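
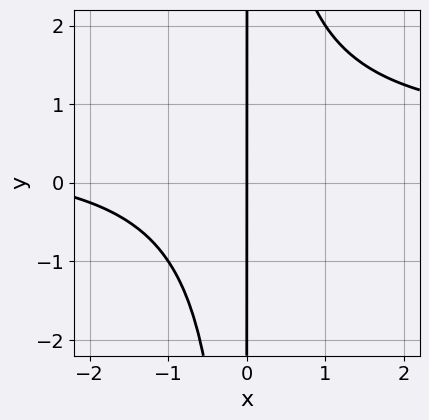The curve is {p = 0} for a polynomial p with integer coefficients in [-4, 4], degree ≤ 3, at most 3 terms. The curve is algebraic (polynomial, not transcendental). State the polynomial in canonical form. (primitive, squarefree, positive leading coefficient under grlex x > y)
1. deg p = 3. No degree-2 curve has this shape.
2. Reading off the gridlines: the visible y-axis segment lies entirely on the curve; it crosses the x-axis at the gridline x = 0.
3. Matching integer coefficients to the picture gives p.

2*x^2*y - x^2 - 3*x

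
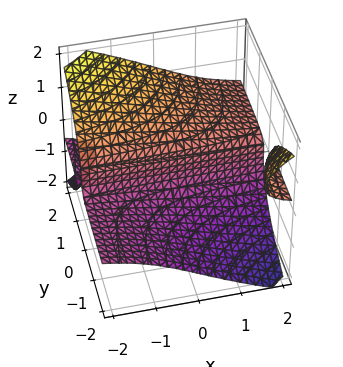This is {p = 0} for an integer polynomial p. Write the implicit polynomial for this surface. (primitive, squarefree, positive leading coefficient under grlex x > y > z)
1. There are 3 components. They look like related sheets of one shape, so recover p as a whole.
2. The degree is 3 — no degree-2 surface has this shape.
3. Observable constraints: it meets the y-axis at y = 0 (among the integer gridlines); it meets the z-axis at z = 0 (among the integer gridlines); every point of the x-axis in the box is on the surface.
4. These observations pin down the coefficients.

x*y*z + z^3 - y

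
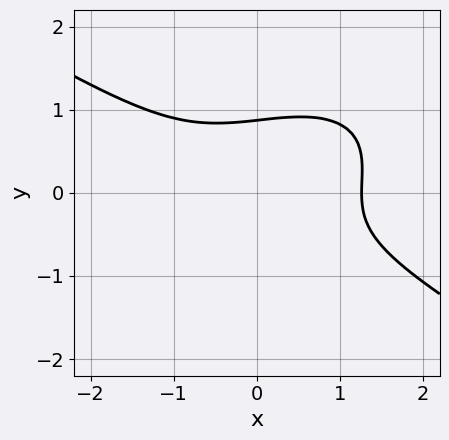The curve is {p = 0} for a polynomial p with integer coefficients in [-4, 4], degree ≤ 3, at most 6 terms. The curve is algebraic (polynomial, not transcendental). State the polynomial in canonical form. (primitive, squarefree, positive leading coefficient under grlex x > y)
x^3 - x*y^2 + 3*y^3 - 2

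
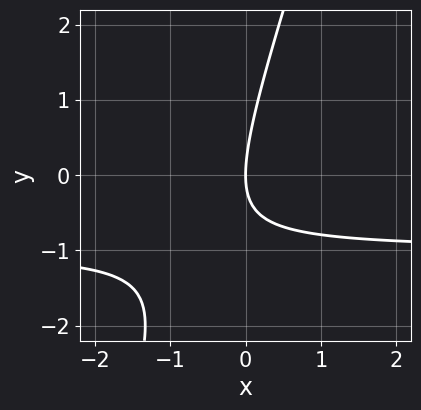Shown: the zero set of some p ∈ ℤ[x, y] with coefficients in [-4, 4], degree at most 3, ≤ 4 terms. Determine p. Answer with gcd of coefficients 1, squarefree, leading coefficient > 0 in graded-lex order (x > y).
3*x*y - y^2 + 3*x

Degree: the shape is more complex than any degree-1 curve, so deg p = 2.
Observable constraints: one y-axis crossing is at y = 0; one x-axis crossing is at x = 0.
Putting this together gives p.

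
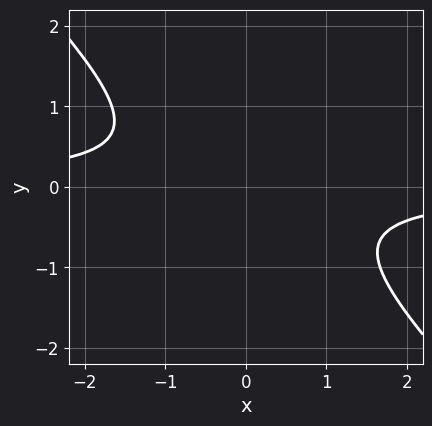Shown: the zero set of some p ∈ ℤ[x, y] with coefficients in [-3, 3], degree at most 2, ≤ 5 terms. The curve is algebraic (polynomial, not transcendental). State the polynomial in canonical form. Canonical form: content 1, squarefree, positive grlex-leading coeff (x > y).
3*x*y + 3*y^2 + 2

1. The degree is 2 — the shape is more complex than any degree-1 curve.
2. Against the integer gridlines: it misses every integer gridline on the x-axis; it misses every integer gridline on the y-axis.
3. Putting this together gives p.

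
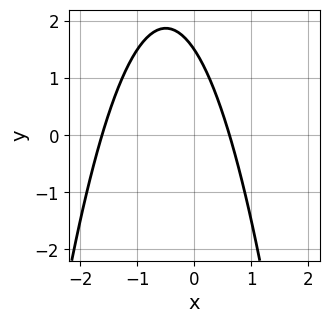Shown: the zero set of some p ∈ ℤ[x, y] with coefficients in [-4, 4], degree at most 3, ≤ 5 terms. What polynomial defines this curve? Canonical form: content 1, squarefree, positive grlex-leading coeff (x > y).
3*x^2 + 3*x + 2*y - 3

1. The degree is 2 — no degree-1 curve has this shape.
2. Matching integer coefficients to the picture gives p.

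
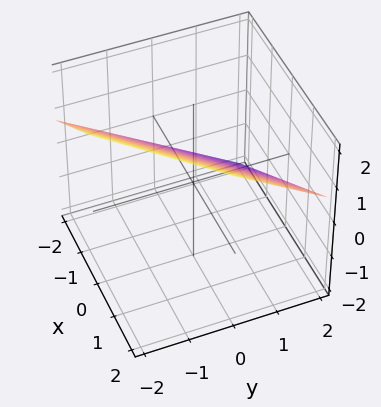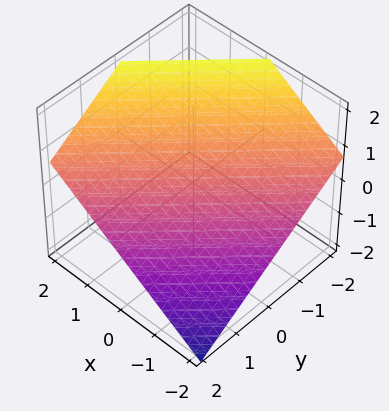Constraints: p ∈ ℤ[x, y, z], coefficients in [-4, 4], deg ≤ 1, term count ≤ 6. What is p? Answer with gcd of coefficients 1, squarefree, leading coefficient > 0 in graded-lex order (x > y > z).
2*x - 2*y - 3*z + 2

Degree: every cross-section is a straight line — this is a plane, so deg p = 1.
From the visible intercepts: it crosses the x-axis at the gridline x = -1; one y-axis crossing is at y = 1.
Assembling these constraints gives the stated polynomial.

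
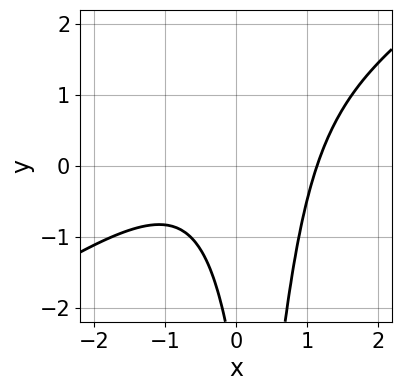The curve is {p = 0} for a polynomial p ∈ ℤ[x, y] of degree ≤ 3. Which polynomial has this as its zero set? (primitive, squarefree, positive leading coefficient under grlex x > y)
2*x^3 - 3*x^2*y + 2*x*y - y - 3

1. deg p = 3.
2. Checking where it meets the axes: it misses every integer gridline on the y-axis.
3. These observations pin down the coefficients.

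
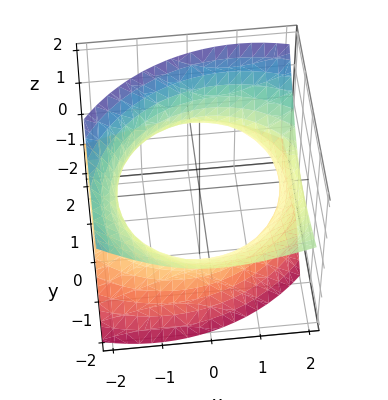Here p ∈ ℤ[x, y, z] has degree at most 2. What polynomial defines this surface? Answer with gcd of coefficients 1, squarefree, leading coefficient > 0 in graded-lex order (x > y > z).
(a) Degree: the shape is more complex than any degree-1 surface, so deg p = 2.
(b) From the visible intercepts: the surface avoids every integer z-axis point in the box.
(c) Putting this together gives p.

x^2 - x*z + y^2 + 2*y*z - 2*z^2 - 3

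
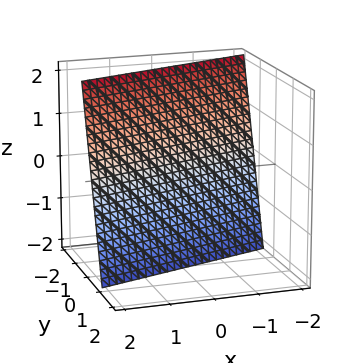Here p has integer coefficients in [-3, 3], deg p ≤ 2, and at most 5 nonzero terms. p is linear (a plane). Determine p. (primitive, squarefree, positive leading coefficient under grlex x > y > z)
x - 3*y - z - 2

1. Degree: the surface is flat (a plane), so deg p = 1.
2. Checking where it meets the axes: it crosses the z-axis at the gridline z = -2; one x-axis crossing is at x = 2.
3. Putting this together gives p.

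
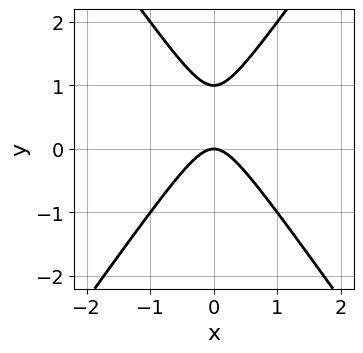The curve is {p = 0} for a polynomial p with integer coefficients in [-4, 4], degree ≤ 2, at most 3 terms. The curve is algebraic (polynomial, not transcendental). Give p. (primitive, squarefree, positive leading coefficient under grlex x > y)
2*x^2 - y^2 + y

1. Degree: a generic line meets the curve in up to 2 points, so deg p = 2.
2. Symmetries: it's symmetric under x → −x, forcing even powers of x.
3. Reading off the gridlines: the y-axis gridline crossings are at y ∈ {0, 1}; it crosses the x-axis at the gridline x = 0.
4. Assembling these constraints gives the stated polynomial.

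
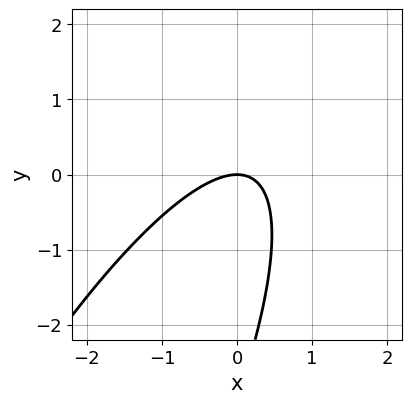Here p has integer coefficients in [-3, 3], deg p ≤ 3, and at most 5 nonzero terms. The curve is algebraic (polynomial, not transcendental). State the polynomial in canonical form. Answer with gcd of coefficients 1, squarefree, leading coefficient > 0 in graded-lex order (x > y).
3*x^2 - 3*x*y + y^2 + 3*y

First, degree: the shape is more complex than any degree-1 curve, so deg p = 2.
Then, from the axis intercepts and sections: one y-axis crossing is at y = 0; it crosses the x-axis at the gridline x = 0.
Finally, solving for integer coefficients yields p as stated.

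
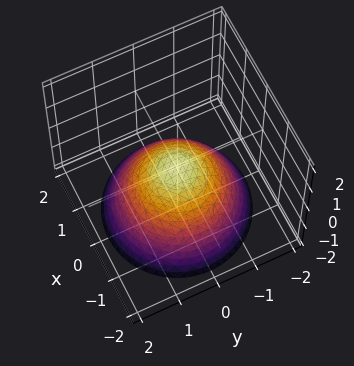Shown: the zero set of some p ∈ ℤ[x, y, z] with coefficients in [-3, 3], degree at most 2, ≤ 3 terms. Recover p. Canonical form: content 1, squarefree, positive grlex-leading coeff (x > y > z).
First, deg p = 2. A paraboloid; a quadric.
Next, by symmetry, every cross-section ⟂ z is a circle, so x, y appear only via x² + y².
Next, observable constraints: a circular section at z = -1 has radius between 1 and 2; one z-axis crossing is at z = 0.
Finally, assembling these constraints gives the stated polynomial.

2*x^2 + 2*y^2 + 3*z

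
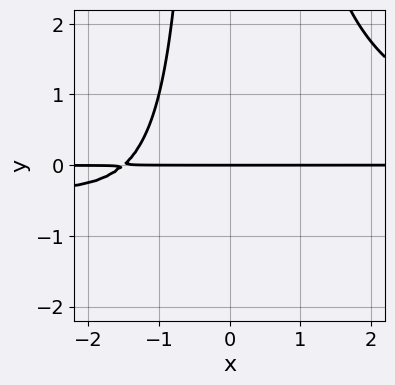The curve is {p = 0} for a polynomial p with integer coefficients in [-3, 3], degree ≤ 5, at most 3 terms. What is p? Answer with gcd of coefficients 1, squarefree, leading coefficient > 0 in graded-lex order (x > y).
x^2*y^2 - 2*x*y - 3*y

First, the degree is 4 — a generic line meets the curve in up to 4 points.
Next, from the axis intercepts and sections: the visible x-axis segment lies entirely on the curve; it meets the y-axis at y = 0 (among the integer gridlines).
Finally, fitting integer coefficients to these (and the overall shape) gives p.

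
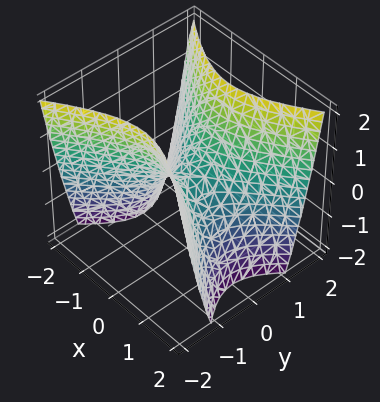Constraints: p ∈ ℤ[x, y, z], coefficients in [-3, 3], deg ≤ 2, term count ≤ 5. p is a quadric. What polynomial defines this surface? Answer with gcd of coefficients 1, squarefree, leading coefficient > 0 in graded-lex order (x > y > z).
1. The degree is 2 — a hyperbolic paraboloid; a quadric.
2. Symmetries: mirror symmetry y ↦ −y ⇒ only even powers of y; the x ↦ −x reflection is a symmetry, so x appears only in even powers.
3. Against the integer gridlines: one x-axis crossing is at x = 0; it meets the y-axis at y = 0 (among the integer gridlines); it meets the z-axis at z = 0 (among the integer gridlines).
4. The integer polynomial consistent with all of this is the stated p.

2*x^2 - 3*y^2 + 2*z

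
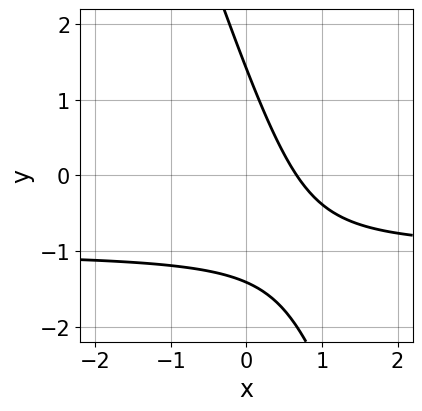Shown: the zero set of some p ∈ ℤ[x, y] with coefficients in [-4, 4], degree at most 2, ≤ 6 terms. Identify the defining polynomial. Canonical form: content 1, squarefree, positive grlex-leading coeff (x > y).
1. The degree is 2 — no degree-1 curve has this shape.
2. Matching integer coefficients to the picture gives p.

3*x*y + y^2 + 3*x - 2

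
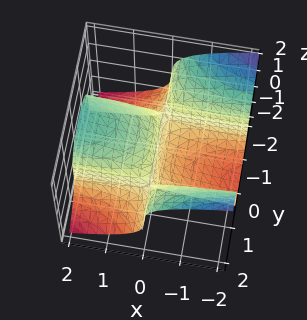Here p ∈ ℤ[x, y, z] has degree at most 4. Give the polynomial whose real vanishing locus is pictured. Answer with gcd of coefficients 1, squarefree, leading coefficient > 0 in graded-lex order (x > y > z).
x*y^2 + z^3 - x

First, the degree is 3 — no degree-2 surface has this shape.
Next, observable constraints: one z-axis crossing is at z = 0; it crosses the x-axis at the gridline x = 0; every point of the y-axis in the box is on the surface.
Finally, solving for integer coefficients yields p as stated.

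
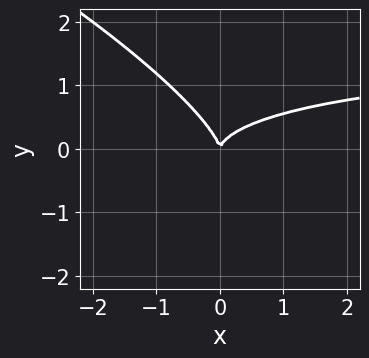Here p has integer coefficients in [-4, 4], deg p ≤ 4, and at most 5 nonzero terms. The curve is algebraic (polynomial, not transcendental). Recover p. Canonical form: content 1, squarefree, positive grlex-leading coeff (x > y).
x^2*y + 3*x*y^2 + 3*y^3 - 2*x^2

First, deg p = 3. No degree-2 curve has this shape.
Next, from the axis intercepts and sections: it crosses the y-axis at the gridline y = 0; one x-axis crossing is at x = 0.
Finally, putting this together gives p.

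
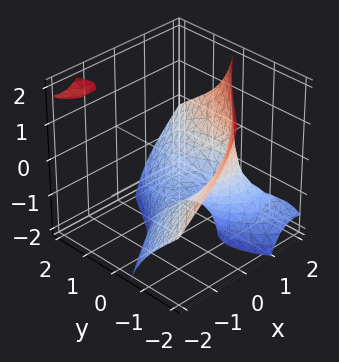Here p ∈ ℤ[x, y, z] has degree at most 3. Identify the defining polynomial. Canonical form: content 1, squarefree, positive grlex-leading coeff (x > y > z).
x^3 - 3*x*y*z - y^3 - 2*z - 2

I count 2 distinct pieces. They look like related sheets of one shape, so recover p as a whole.
The degree is 3 — the shape is more complex than any degree-2 surface.
Reading off the gridlines: it crosses the z-axis at the gridline z = -1.
Matching integer coefficients to the picture gives p.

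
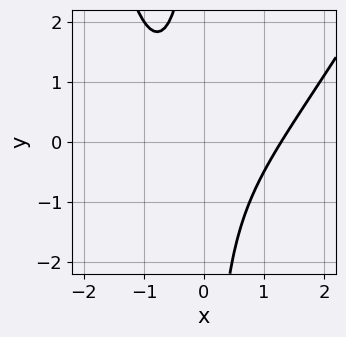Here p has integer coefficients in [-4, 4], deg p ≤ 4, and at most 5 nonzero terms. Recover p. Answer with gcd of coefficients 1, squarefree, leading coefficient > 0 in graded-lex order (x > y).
(a) The degree is 3 — a generic line meets the curve in up to 3 points.
(b) From the visible intercepts: the curve avoids every integer y-axis point in the box.
(c) Putting this together gives p.

2*x^3 - x^2*y - 3*x*y - x - 3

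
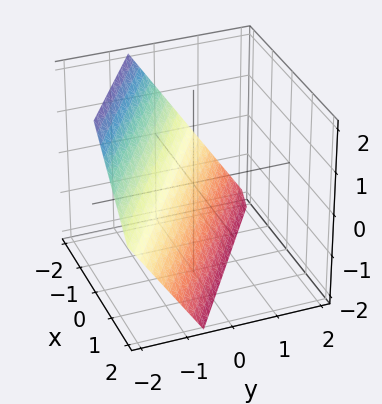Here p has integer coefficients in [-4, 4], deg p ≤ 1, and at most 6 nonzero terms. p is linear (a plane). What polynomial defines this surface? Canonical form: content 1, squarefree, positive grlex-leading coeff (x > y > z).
1. deg p = 1.
2. Observable constraints: it crosses the z-axis at the gridline z = -1; it meets the x-axis at x = -1 (among the integer gridlines).
3. Solving for integer coefficients yields p as stated.

2*x + 3*y + 2*z + 2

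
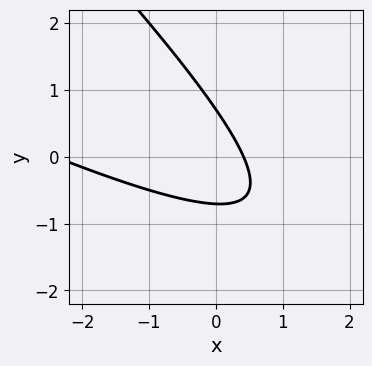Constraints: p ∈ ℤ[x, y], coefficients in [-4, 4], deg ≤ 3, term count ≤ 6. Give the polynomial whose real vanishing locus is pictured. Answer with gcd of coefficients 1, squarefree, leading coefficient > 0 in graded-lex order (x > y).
(a) deg p = 2. The shape is more complex than any degree-1 curve.
(b) Solving for integer coefficients yields p as stated.

x^2 + 3*x*y + 2*y^2 + 2*x - 1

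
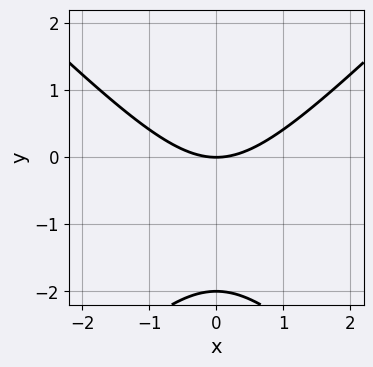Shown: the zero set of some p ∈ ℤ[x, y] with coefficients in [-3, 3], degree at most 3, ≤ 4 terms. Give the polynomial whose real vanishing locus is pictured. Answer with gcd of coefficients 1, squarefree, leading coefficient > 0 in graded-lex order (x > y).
First, the degree is 2 — no degree-1 curve has this shape.
Next, symmetries: it's symmetric under x → −x, forcing even powers of x.
Next, from the visible intercepts: it crosses the x-axis at the gridline x = 0; the y-axis gridline crossings are at y ∈ {-2, 0}.
Finally, matching integer coefficients to the picture gives p.

x^2 - y^2 - 2*y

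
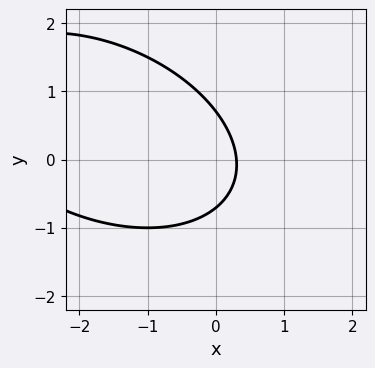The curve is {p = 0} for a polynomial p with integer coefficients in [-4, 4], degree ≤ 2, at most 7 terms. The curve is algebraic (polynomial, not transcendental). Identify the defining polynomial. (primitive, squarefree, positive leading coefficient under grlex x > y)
x^2 + x*y + 2*y^2 + 3*x - 1

1. deg p = 2.
2. The integer polynomial consistent with all of this is the stated p.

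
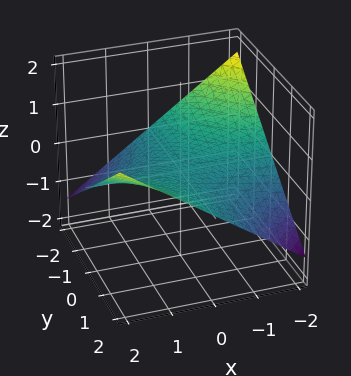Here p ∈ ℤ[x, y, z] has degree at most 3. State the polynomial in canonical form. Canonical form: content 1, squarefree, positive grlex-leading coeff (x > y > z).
The degree is 2 — a saddle surface; a quadric.
Reading off the gridlines: the visible y-axis segment lies entirely on the surface; it meets the z-axis at z = 0 (among the integer gridlines).
These observations pin down the coefficients.

x*y - 3*z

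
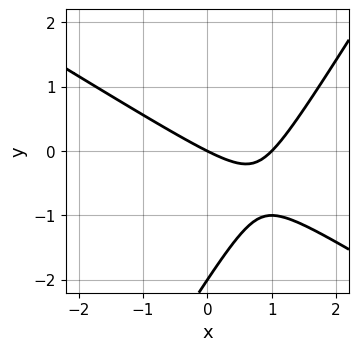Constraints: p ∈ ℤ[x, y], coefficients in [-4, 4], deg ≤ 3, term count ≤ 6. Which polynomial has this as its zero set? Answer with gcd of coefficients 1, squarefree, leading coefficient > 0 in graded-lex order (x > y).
x^2 + x*y - y^2 - x - 2*y

First, deg p = 2. No degree-1 curve has this shape.
Then, against the integer gridlines: the x-axis gridline crossings are at x ∈ {0, 1}; among the integer gridlines, it crosses the y-axis at y ∈ {-2, 0}.
Finally, assembling these constraints gives the stated polynomial.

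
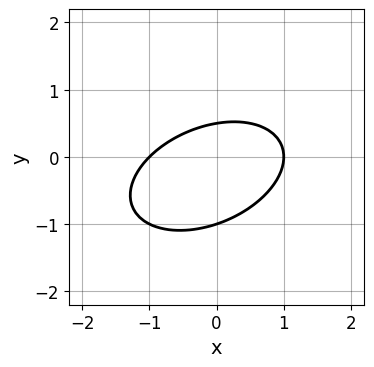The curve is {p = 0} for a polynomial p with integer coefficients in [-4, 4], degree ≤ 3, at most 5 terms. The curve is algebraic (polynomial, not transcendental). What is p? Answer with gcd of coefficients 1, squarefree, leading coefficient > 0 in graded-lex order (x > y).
x^2 - x*y + 2*y^2 + y - 1

First, degree: no degree-1 curve has this shape, so deg p = 2.
Then, from the visible intercepts: the x-axis gridline crossings are at x ∈ {-1, 1}; one y-axis crossing is at y = -1.
Finally, fitting integer coefficients to these (and the overall shape) gives p.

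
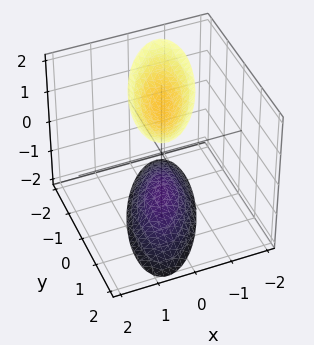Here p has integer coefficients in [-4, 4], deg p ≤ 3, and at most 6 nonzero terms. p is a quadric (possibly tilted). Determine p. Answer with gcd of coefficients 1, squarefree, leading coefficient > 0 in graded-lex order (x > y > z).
3*x^2 - 2*x*y + y^2 - z^2 + 2

The picture has 2 separate pieces. They look like related sheets of one shape, so recover p as a whole.
deg p = 2. A generic line meets the surface in up to 2 points.
From the visible intercepts: no x-intercept at any integer in the box; the surface avoids every integer y-axis point in the box.
Together with the visible shape, these determine p as stated.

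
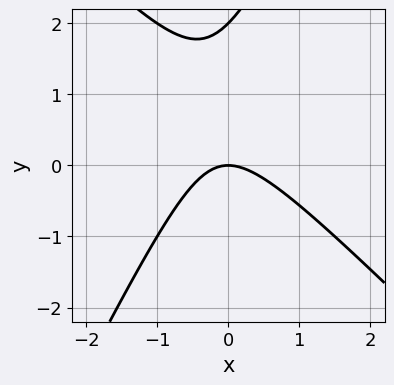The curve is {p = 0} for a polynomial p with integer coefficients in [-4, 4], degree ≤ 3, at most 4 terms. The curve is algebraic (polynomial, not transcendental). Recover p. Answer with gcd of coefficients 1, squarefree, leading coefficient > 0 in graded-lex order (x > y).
2*x^2 + x*y - y^2 + 2*y

1. Degree: the shape is more complex than any degree-1 curve, so deg p = 2.
2. From the axis intercepts and sections: it meets the x-axis at x = 0 (among the integer gridlines); the y-axis gridline crossings are at y ∈ {0, 2}.
3. These observations pin down the coefficients.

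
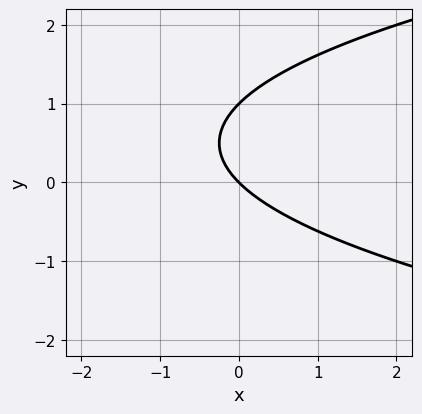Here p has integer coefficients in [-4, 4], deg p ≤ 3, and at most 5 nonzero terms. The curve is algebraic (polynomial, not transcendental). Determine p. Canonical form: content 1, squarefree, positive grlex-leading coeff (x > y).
First, degree: a generic line meets the curve in up to 2 points, so deg p = 2.
Then, observable constraints: it meets the x-axis at x = 0 (among the integer gridlines); among the integer gridlines, it crosses the y-axis at y ∈ {0, 1}.
Finally, these observations pin down the coefficients.

y^2 - x - y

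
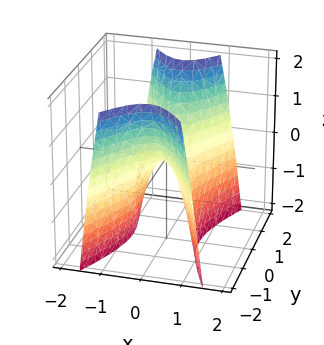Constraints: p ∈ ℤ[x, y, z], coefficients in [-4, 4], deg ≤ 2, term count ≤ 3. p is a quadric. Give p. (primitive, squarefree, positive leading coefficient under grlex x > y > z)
Degree: a saddle surface; a quadric, so deg p = 2.
Symmetries: mirror symmetry y ↦ −y ⇒ only even powers of y; mirror symmetry x ↦ −x ⇒ only even powers of x.
Checking where it meets the axes: one x-axis crossing is at x = 0; it crosses the z-axis at the gridline z = 0; one y-axis crossing is at y = 0.
Matching integer coefficients to the picture gives p.

3*x^2 - y^2 + z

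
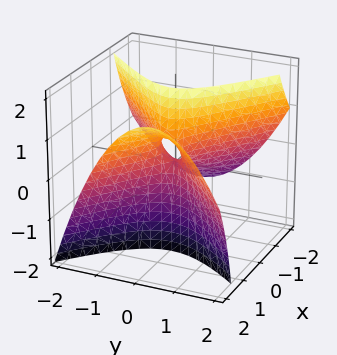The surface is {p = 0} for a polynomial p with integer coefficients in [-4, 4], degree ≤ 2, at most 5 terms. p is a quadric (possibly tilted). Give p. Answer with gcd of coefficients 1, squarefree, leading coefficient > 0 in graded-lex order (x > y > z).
2*x^2 + x*y - 3*x*z - 3*y^2 + z

First, degree: no degree-1 surface has this shape, so deg p = 2.
Next, from the visible intercepts: it meets the x-axis at x = 0 (among the integer gridlines); it meets the z-axis at z = 0 (among the integer gridlines); it crosses the y-axis at the gridline y = 0.
Finally, fitting integer coefficients to these (and the overall shape) gives p.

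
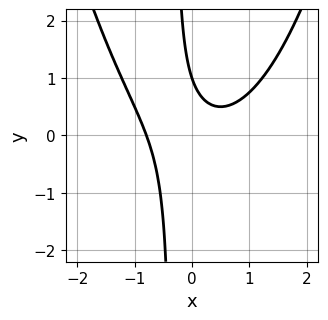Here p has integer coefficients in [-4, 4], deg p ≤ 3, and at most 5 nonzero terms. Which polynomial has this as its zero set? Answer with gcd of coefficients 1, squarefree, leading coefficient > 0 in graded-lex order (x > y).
(a) Degree: no degree-2 curve has this shape, so deg p = 3.
(b) Reading off the gridlines: it meets the y-axis at y = 1 (among the integer gridlines).
(c) Matching integer coefficients to the picture gives p.

2*x^3 - 3*x*y - y + 1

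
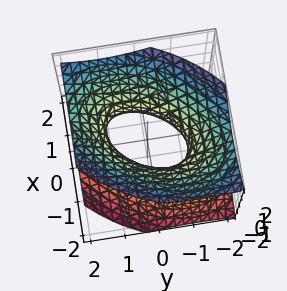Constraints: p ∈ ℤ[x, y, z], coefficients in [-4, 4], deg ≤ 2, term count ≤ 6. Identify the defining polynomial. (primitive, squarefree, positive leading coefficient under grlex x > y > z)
(a) Degree: the shape is more complex than any degree-1 surface, so deg p = 2.
(b) Against the integer gridlines: the surface avoids every integer z-axis point in the box; among the integer gridlines, it crosses the y-axis at y ∈ {-1, 1}.
(c) Putting this together gives p.

3*x^2 - 2*x*y + 2*y^2 - 3*z^2 - 2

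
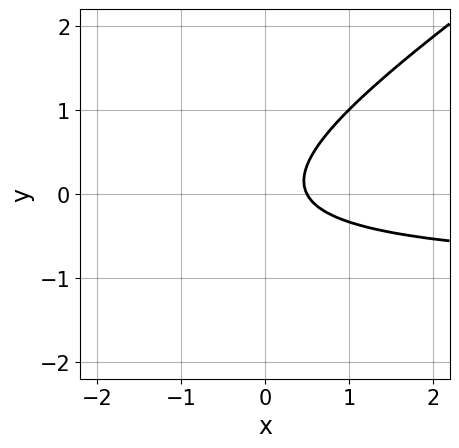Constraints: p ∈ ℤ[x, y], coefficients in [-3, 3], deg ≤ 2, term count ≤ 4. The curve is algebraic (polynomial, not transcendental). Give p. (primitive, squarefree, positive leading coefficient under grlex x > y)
2*x*y - 3*y^2 + 2*x - 1

1. Degree: no degree-1 curve has this shape, so deg p = 2.
2. Against the integer gridlines: the curve avoids every integer y-axis point in the box.
3. Matching integer coefficients to the picture gives p.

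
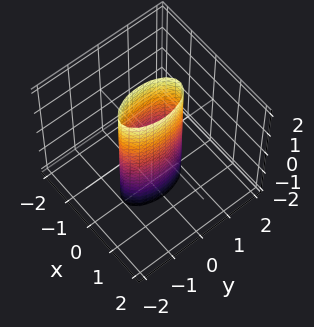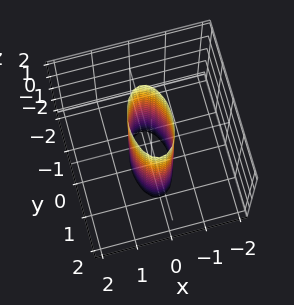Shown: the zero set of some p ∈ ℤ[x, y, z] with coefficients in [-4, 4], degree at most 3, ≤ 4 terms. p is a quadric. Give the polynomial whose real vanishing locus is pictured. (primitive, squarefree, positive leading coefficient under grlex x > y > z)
(a) deg p = 2. Constant cross-section along one axis; a quadric.
(b) Symmetries: it's symmetric under y → −y, forcing even powers of y; it's symmetric under x → −x, forcing even powers of x; the z ↦ −z reflection is a symmetry, so z appears only in even powers.
(c) Reading off the gridlines: among the integer gridlines, it crosses the y-axis at y ∈ {-1, 1}; it misses every integer gridline on the z-axis.
(d) These observations pin down the coefficients.

3*x^2 + y^2 - 1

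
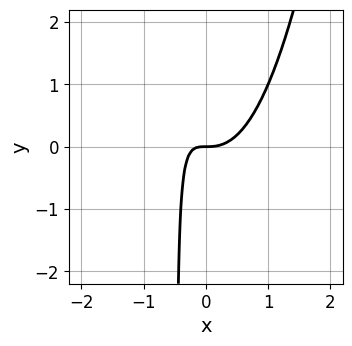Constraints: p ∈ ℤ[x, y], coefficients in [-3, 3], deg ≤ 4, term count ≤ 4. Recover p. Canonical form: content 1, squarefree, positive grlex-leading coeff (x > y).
3*x^3 - 2*x*y - y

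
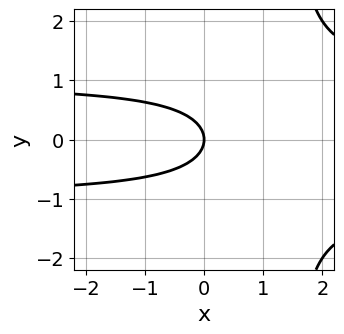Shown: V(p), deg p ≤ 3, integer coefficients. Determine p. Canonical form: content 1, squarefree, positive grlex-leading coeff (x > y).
2*x*y^2 - 3*y^2 - 2*x

Degree: no degree-2 curve has this shape, so deg p = 3.
Symmetries: it's symmetric under y → −y, forcing even powers of y.
From the visible intercepts: it meets the y-axis at y = 0 (among the integer gridlines); it meets the x-axis at x = 0 (among the integer gridlines).
Together with the visible shape, these determine p as stated.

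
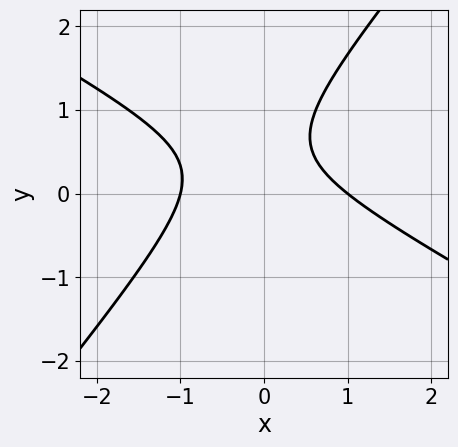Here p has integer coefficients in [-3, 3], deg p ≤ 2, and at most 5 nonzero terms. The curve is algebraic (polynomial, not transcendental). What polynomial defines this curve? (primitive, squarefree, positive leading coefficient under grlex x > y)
2*x^2 + 2*x*y - 3*y^2 + 3*y - 2

(a) Degree: a generic line meets the curve in up to 2 points, so deg p = 2.
(b) Checking where it meets the axes: the curve avoids every integer y-axis point in the box; among the integer gridlines, it crosses the x-axis at x ∈ {-1, 1}.
(c) These observations pin down the coefficients.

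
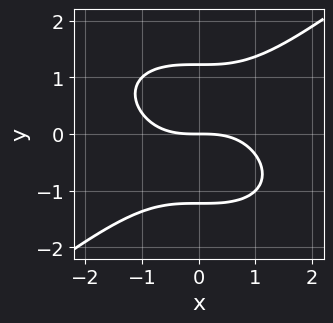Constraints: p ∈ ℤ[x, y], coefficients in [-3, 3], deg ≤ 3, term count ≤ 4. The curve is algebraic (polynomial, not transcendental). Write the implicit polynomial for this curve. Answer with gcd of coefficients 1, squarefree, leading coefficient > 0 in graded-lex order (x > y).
First, deg p = 3. A generic line meets the curve in up to 3 points.
Next, reading off the gridlines: it crosses the x-axis at the gridline x = 0; it crosses the y-axis at the gridline y = 0.
Finally, solving for integer coefficients yields p as stated.

x^3 - 2*y^3 + 3*y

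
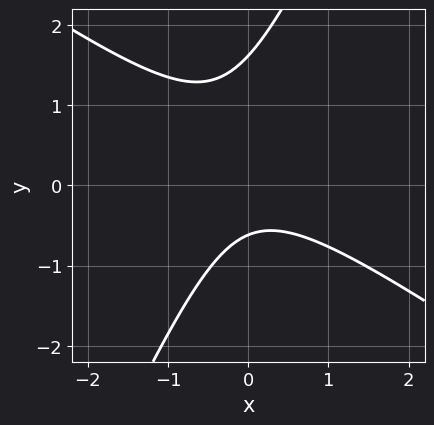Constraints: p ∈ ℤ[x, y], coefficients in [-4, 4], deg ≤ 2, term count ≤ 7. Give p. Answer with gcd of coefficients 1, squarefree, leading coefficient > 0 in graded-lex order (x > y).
3*x^2 + 3*x*y - 2*y^2 + 2*y + 2

1. deg p = 2.
2. Observable constraints: it misses every integer gridline on the x-axis.
3. Together with the visible shape, these determine p as stated.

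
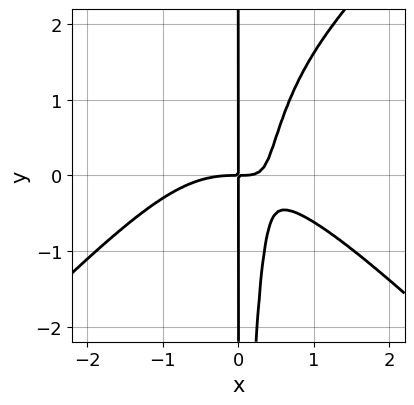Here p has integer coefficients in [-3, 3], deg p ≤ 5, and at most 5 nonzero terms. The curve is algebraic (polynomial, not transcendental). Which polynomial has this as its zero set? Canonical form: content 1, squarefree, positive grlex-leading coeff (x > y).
x^4 - x^2*y^2 + 2*x^2*y - x*y

deg p = 4. No degree-3 curve has this shape.
Against the integer gridlines: every point of the y-axis in the box is on the curve.
The integer polynomial consistent with all of this is the stated p.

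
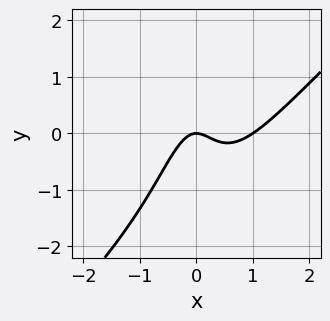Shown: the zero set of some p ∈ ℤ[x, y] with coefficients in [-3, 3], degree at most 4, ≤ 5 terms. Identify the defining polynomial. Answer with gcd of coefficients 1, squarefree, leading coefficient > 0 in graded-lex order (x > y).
The degree is 3 — the shape is more complex than any degree-2 curve.
From the axis intercepts and sections: it crosses the y-axis at the gridline y = 0; the x-axis gridline crossings are at x ∈ {0, 1}.
Matching integer coefficients to the picture gives p.

2*x^3 - 2*x^2*y - 2*x^2 - y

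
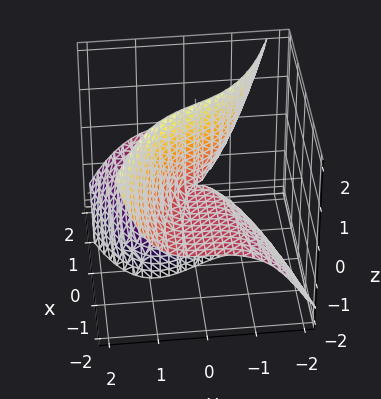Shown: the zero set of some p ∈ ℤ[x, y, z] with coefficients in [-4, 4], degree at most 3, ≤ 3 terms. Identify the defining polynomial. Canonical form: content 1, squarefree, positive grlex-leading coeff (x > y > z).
1. Degree: a generic line meets the surface in up to 3 points, so deg p = 3.
2. Reading off the gridlines: one y-axis crossing is at y = 0; the visible z-axis segment lies entirely on the surface; every point of the x-axis in the box is on the surface.
3. Matching integer coefficients to the picture gives p.

y^3 + 2*x*z + y*z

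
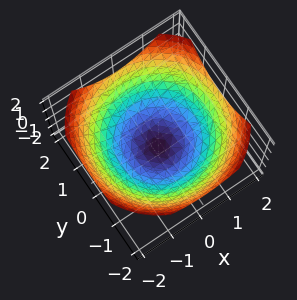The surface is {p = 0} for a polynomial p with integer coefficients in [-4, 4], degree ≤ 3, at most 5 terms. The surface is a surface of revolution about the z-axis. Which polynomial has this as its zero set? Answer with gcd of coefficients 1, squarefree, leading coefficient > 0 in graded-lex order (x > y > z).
1. Degree: no degree-1 surface has this shape, so deg p = 2.
2. Symmetries: rotational symmetry about the z-axis ⇒ p depends on x, y only through x² + y².
3. Checking where it meets the axes: it crosses the z-axis at the gridline z = -1; a circular section at z = 0 has radius between 1 and 2.
4. These observations pin down the coefficients.

x^2 + y^2 - 2*z - 2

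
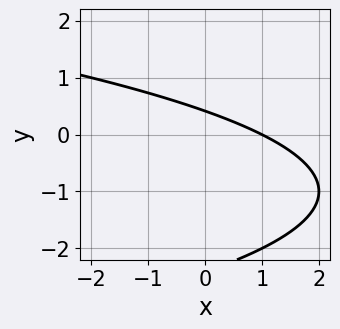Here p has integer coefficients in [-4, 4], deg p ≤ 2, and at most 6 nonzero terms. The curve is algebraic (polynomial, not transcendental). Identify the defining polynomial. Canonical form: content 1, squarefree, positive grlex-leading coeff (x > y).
y^2 + x + 2*y - 1

(a) The degree is 2 — a generic line meets the curve in up to 2 points.
(b) Observable constraints: one x-axis crossing is at x = 1.
(c) The integer polynomial consistent with all of this is the stated p.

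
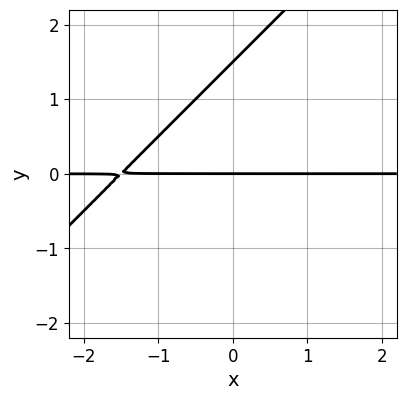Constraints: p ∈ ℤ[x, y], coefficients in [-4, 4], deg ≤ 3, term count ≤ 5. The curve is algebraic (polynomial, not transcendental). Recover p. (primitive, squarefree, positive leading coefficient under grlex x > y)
2*x*y - 2*y^2 + 3*y

1. deg p = 2. A generic line meets the curve in up to 2 points.
2. Observable constraints: one y-axis crossing is at y = 0; every point of the x-axis in the box is on the curve.
3. Together with the visible shape, these determine p as stated.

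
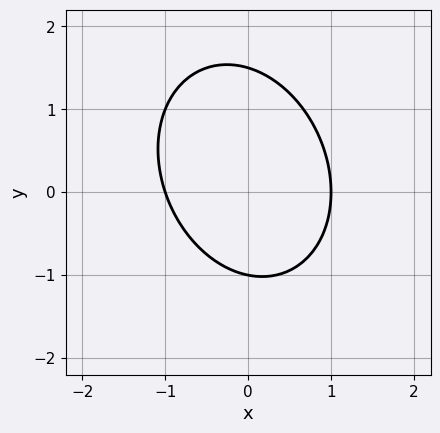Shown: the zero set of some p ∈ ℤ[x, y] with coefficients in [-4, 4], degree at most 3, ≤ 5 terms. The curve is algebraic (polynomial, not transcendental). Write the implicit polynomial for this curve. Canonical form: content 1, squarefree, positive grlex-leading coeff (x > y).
3*x^2 + x*y + 2*y^2 - y - 3

(a) deg p = 2. The shape is more complex than any degree-1 curve.
(b) From the visible intercepts: it meets the y-axis at y = -1 (among the integer gridlines); the x-axis gridline crossings are at x ∈ {-1, 1}.
(c) Assembling these constraints gives the stated polynomial.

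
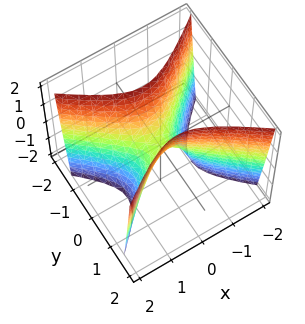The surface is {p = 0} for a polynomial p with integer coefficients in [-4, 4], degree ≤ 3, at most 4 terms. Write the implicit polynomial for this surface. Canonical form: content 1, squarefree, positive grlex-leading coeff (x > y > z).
2*x^2 - 3*y^2 + z

The degree is 2 — a saddle surface; a quadric.
Symmetries: it's symmetric under y → −y, forcing even powers of y; the x ↦ −x reflection is a symmetry, so x appears only in even powers.
Observable constraints: one x-axis crossing is at x = 0; it meets the z-axis at z = 0 (among the integer gridlines); it meets the y-axis at y = 0 (among the integer gridlines).
These observations pin down the coefficients.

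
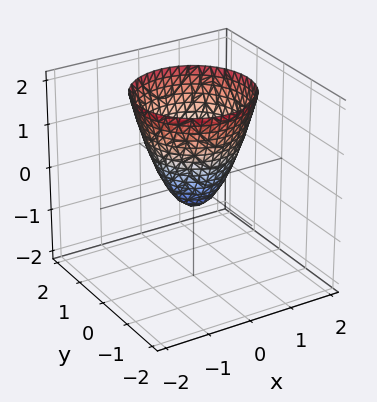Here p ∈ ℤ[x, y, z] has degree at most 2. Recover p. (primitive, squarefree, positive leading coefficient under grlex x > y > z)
Degree: no degree-1 surface has this shape, so deg p = 2.
Symmetries: rotational symmetry about the z-axis ⇒ p depends on x, y only through x² + y².
Reading off the gridlines: a circular section at z = 2 has radius between 1 and 2.
Solving for integer coefficients yields p as stated.

3*x^2 + 3*y^2 - 2*z - 1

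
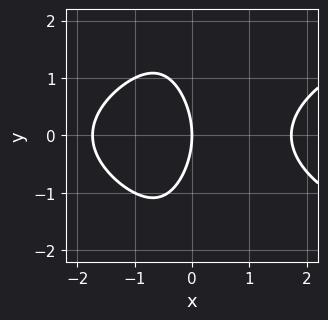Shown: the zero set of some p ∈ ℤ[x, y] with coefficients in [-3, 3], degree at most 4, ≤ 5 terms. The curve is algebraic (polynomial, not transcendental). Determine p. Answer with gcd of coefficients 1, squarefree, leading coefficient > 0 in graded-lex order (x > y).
1. The degree is 4 — a generic line meets the curve in up to 4 points.
2. Symmetries: the y ↦ −y reflection is a symmetry, so y appears only in even powers.
3. Checking where it meets the axes: it crosses the x-axis at the gridline x = 0; one y-axis crossing is at y = 0.
4. Together with the visible shape, these determine p as stated.

x^2*y^2 - x^3 + y^2 + 3*x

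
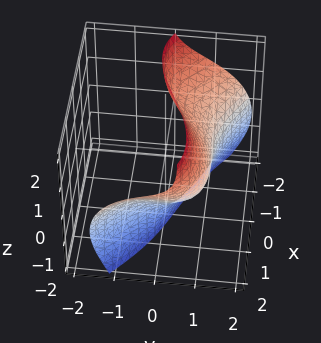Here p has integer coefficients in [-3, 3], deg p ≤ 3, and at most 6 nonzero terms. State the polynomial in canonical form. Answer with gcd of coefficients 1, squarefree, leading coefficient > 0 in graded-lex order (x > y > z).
First, the degree is 3 — no degree-2 surface has this shape.
Then, reading off the gridlines: it misses every integer gridline on the z-axis.
Finally, these observations pin down the coefficients.

x^3 + 2*y^3 + 3*y*z^2 - 3*x*z - 3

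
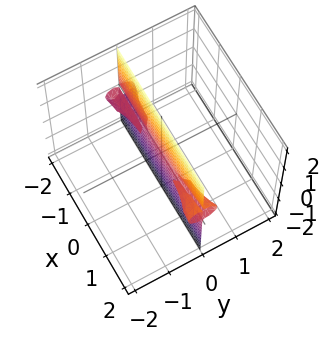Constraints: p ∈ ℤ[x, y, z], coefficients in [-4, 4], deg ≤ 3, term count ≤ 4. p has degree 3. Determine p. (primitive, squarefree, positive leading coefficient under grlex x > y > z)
There are 3 components.
The degree is 3 — no degree-2 surface has this shape.
Against the integer gridlines: the visible x-axis segment lies entirely on the surface; every point of the z-axis in the box is on the surface; one y-axis crossing is at y = 0.
Assembling these constraints gives the stated polynomial.

x*y*z - 2*y^3 - 3*y*z^2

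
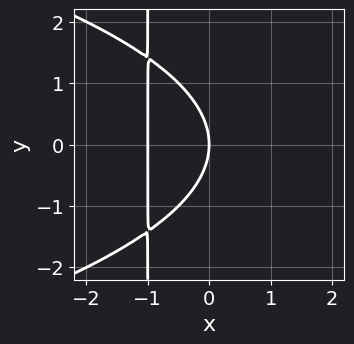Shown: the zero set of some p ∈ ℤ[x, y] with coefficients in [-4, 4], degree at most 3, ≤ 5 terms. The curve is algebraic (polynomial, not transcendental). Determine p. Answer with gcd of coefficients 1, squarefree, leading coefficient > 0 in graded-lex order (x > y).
x*y^2 + 2*x^2 + y^2 + 2*x

First, deg p = 3. No degree-2 curve has this shape.
Then, symmetries: mirror symmetry y ↦ −y ⇒ only even powers of y.
Next, from the visible intercepts: the x-axis gridline crossings are at x ∈ {-1, 0}; it meets the y-axis at y = 0 (among the integer gridlines).
Finally, fitting integer coefficients to these (and the overall shape) gives p.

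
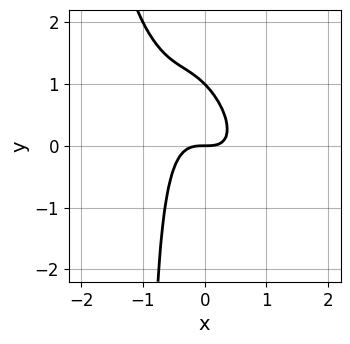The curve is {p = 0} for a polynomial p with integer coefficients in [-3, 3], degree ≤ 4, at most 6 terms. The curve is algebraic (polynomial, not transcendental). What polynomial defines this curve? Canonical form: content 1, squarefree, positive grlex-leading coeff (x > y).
1. Degree: no degree-2 curve has this shape, so deg p = 3.
2. Reading off the gridlines: it meets the x-axis at x = 0 (among the integer gridlines); among the integer gridlines, it crosses the y-axis at y ∈ {0, 1}.
3. These observations pin down the coefficients.

2*x^3 + 2*x^2*y + x*y^2 + y^2 - y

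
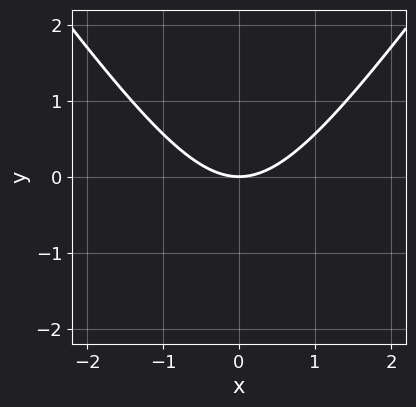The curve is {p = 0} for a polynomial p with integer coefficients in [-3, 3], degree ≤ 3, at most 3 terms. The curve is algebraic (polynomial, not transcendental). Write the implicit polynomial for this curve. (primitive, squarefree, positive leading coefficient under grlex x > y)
1. deg p = 2. A generic line meets the curve in up to 2 points.
2. Symmetries: it's symmetric under x → −x, forcing even powers of x.
3. Observable constraints: one x-axis crossing is at x = 0; it meets the y-axis at y = 0 (among the integer gridlines).
4. Putting this together gives p.

2*x^2 - y^2 - 3*y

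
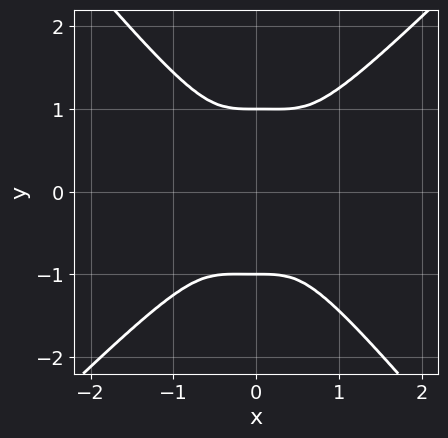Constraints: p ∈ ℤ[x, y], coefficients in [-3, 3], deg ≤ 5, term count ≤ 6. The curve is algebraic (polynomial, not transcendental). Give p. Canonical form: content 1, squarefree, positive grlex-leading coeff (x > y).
deg p = 4.
Against the integer gridlines: among the integer gridlines, it crosses the y-axis at y ∈ {-1, 1}.
These observations pin down the coefficients.

3*x^4 - x^3*y - 2*y^4 + 2*y^2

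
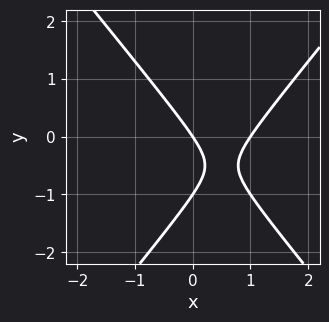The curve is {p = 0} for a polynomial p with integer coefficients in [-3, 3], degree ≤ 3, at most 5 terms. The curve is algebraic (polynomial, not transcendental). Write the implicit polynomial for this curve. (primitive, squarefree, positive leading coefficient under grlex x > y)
3*x^2 - 2*y^2 - 3*x - 2*y

(a) The degree is 2 — the shape is more complex than any degree-1 curve.
(b) Observable constraints: among the integer gridlines, it crosses the y-axis at y ∈ {-1, 0}; the x-axis gridline crossings are at x ∈ {0, 1}.
(c) Putting this together gives p.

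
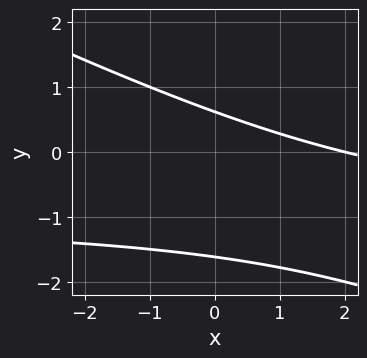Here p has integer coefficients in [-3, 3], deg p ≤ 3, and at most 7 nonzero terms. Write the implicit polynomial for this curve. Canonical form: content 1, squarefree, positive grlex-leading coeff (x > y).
x*y + 2*y^2 + x + 2*y - 2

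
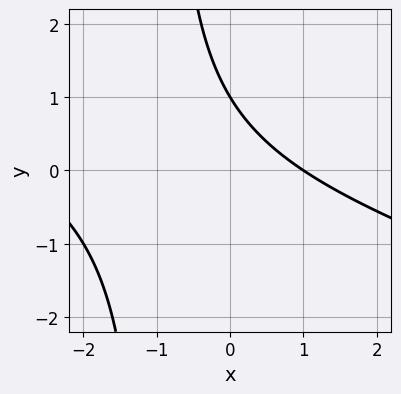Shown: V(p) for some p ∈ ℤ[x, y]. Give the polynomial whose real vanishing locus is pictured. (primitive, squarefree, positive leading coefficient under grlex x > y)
x^2 + 3*x*y + 2*x + 3*y - 3

First, the degree is 2 — a generic line meets the curve in up to 2 points.
Then, from the visible intercepts: it meets the y-axis at y = 1 (among the integer gridlines); it crosses the x-axis at the gridline x = 1.
Finally, fitting integer coefficients to these (and the overall shape) gives p.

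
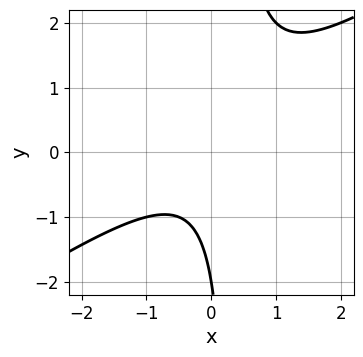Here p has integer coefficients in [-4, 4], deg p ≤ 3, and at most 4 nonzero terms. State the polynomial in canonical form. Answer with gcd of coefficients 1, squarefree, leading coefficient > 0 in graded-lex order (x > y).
1. The degree is 2 — a generic line meets the curve in up to 2 points.
2. From the axis intercepts and sections: the curve avoids every integer x-axis point in the box; it crosses the y-axis at the gridline y = -2.
3. Solving for integer coefficients yields p as stated.

2*x^2 - 3*x*y + y + 2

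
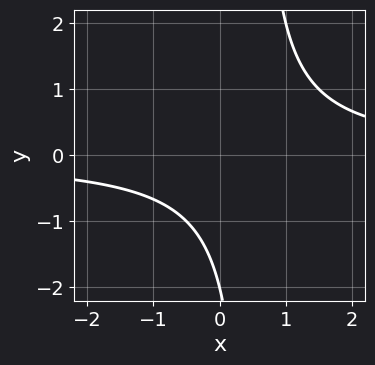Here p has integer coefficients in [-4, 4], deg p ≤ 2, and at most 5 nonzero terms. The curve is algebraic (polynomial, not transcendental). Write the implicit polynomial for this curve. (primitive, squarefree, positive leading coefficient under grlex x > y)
1. deg p = 2. A generic line meets the curve in up to 2 points.
2. Checking where it meets the axes: it misses every integer gridline on the x-axis; it meets the y-axis at y = -2 (among the integer gridlines).
3. Fitting integer coefficients to these (and the overall shape) gives p.

2*x*y - y - 2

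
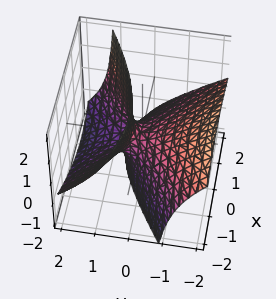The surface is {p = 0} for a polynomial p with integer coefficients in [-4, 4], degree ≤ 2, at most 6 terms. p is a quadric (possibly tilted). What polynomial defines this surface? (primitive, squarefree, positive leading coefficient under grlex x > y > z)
(a) The degree is 2 — a generic line meets the surface in up to 2 points.
(b) Checking where it meets the axes: one z-axis crossing is at z = 0; it crosses the y-axis at the gridline y = 0.
(c) Fitting integer coefficients to these (and the overall shape) gives p.

x^2 + x*z - 2*y^2 - 3*y*z + z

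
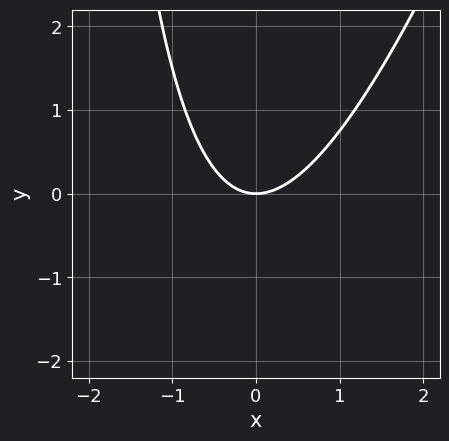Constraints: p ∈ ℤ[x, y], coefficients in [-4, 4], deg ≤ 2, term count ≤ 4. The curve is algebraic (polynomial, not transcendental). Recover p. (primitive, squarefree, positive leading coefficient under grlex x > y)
3*x^2 - x*y - 3*y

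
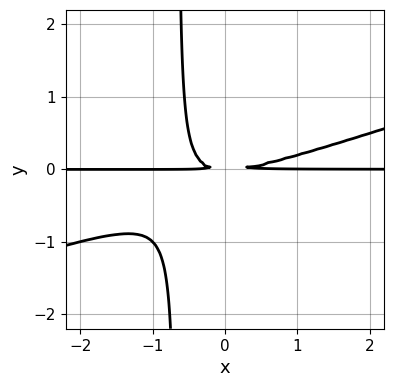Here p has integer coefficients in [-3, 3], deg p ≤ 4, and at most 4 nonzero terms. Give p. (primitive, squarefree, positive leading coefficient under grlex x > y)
(a) The degree is 3 — the shape is more complex than any degree-2 curve.
(b) From the visible intercepts: every point of the x-axis in the box is on the curve.
(c) These observations pin down the coefficients.

x^2*y - 3*x*y^2 - 2*y^2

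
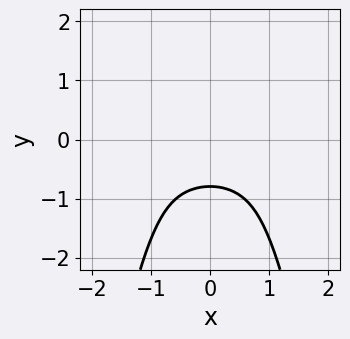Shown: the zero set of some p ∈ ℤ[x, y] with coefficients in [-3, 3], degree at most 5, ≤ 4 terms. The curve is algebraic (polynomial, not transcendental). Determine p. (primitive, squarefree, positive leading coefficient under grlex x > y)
3*x^2*y^2 + 2*y^3 + 1

(a) The degree is 4 — the shape is more complex than any degree-3 curve.
(b) Symmetries: the x ↦ −x reflection is a symmetry, so x appears only in even powers.
(c) Against the integer gridlines: it misses every integer gridline on the x-axis.
(d) Together with the visible shape, these determine p as stated.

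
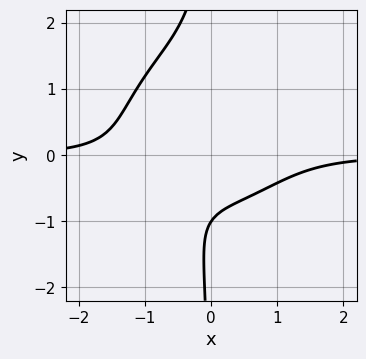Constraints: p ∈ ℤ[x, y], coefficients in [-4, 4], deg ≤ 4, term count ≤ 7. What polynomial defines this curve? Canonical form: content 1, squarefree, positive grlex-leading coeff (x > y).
The degree is 4 — a generic line meets the curve in up to 4 points.
From the axis intercepts and sections: no x-intercept at any integer in the box; it crosses the y-axis at the gridline y = -1.
Assembling these constraints gives the stated polynomial.

2*x^3*y + 2*x*y^3 - x*y^2 + 2*y + 2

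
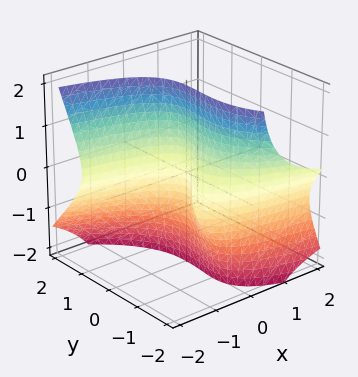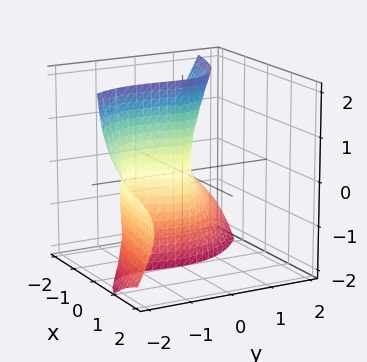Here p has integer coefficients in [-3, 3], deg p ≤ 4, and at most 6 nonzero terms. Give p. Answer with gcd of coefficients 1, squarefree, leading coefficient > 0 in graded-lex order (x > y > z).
2*x*y*z - 3*x*z^2 - 2*y^3 - 3*y^2 - 2*x

1. Degree: the shape is more complex than any degree-2 surface, so deg p = 3.
2. Observable constraints: one y-axis crossing is at y = 0; one x-axis crossing is at x = 0.
3. The integer polynomial consistent with all of this is the stated p. Check: (0, 0, -1) on the z-axis lies on the surface, and p(0, 0, -1) = 0. ✓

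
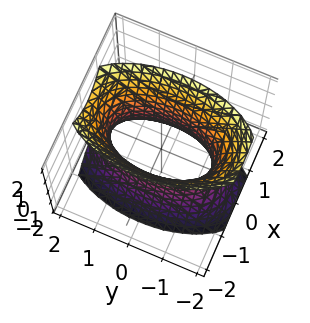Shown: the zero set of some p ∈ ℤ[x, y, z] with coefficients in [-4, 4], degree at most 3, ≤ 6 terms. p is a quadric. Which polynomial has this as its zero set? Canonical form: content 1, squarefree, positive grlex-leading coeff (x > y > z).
3*x^2 + y^2 - z^2 - 2

First, the degree is 2 — an hourglass — one-sheet hyperboloid; a quadric.
Then, symmetries: mirror symmetry y ↦ −y ⇒ only even powers of y; mirror symmetry z ↦ −z ⇒ only even powers of z; it's symmetric under x → −x, forcing even powers of x.
Next, from the axis intercepts and sections: the surface avoids every integer z-axis point in the box.
Finally, fitting integer coefficients to these (and the overall shape) gives p.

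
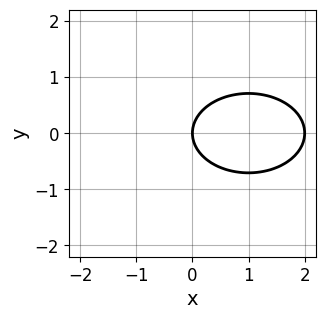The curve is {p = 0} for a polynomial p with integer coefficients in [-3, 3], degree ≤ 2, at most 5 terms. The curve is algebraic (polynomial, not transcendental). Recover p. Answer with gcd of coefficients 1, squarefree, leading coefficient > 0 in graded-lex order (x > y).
deg p = 2. A generic line meets the curve in up to 2 points.
Symmetries: it's symmetric under y → −y, forcing even powers of y.
Against the integer gridlines: it crosses the y-axis at the gridline y = 0; among the integer gridlines, it crosses the x-axis at x ∈ {0, 2}.
These observations pin down the coefficients.

x^2 + 2*y^2 - 2*x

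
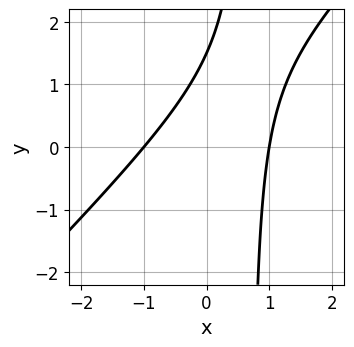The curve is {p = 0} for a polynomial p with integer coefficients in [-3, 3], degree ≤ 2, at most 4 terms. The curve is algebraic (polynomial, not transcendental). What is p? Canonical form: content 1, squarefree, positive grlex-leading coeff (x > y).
3*x^2 - 3*x*y + 2*y - 3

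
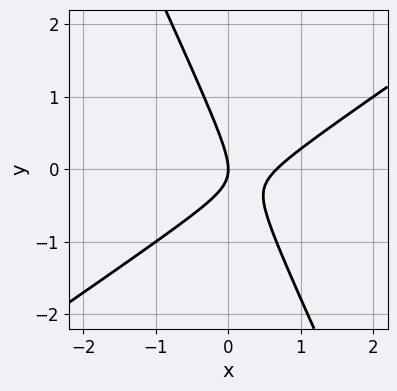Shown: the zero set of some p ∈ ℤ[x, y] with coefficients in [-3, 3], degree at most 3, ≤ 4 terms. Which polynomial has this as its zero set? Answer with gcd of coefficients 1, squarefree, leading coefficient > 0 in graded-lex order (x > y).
3*x^2 - 3*x*y - 2*y^2 - 2*x

deg p = 2.
Observable constraints: it crosses the y-axis at the gridline y = 0; one x-axis crossing is at x = 0.
These observations pin down the coefficients.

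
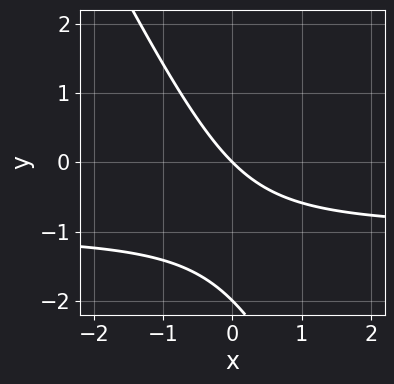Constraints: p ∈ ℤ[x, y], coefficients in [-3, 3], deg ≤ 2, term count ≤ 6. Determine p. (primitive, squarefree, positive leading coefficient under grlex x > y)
2*x*y + y^2 + 2*x + 2*y

deg p = 2. No degree-1 curve has this shape.
Against the integer gridlines: the y-axis gridline crossings are at y ∈ {-2, 0}; it meets the x-axis at x = 0 (among the integer gridlines).
The integer polynomial consistent with all of this is the stated p.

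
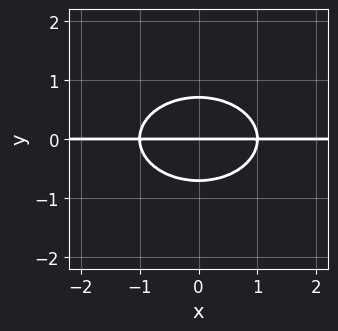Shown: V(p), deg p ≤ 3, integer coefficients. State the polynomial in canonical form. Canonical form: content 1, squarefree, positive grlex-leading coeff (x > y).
x^2*y + 2*y^3 - y

1. Degree: a generic line meets the curve in up to 3 points, so deg p = 3.
2. Symmetries: mirror symmetry x ↦ −x ⇒ only even powers of x.
3. Against the integer gridlines: every point of the x-axis in the box is on the curve; one y-axis crossing is at y = 0.
4. Solving for integer coefficients yields p as stated.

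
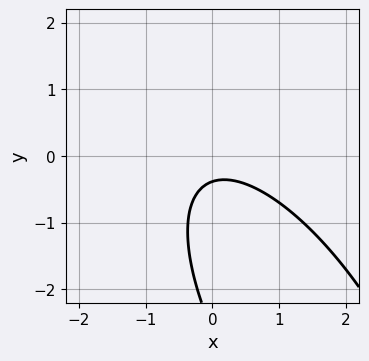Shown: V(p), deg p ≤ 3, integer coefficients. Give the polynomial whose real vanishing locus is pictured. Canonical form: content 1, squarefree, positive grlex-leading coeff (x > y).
The degree is 2 — no degree-1 curve has this shape.
From the axis intercepts and sections: the curve avoids every integer x-axis point in the box.
Assembling these constraints gives the stated polynomial.

2*x^2 + 2*x*y + y^2 + 3*y + 1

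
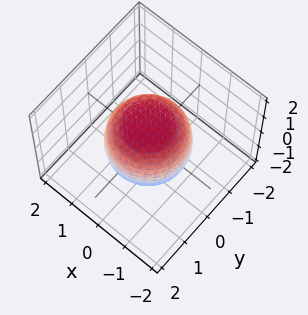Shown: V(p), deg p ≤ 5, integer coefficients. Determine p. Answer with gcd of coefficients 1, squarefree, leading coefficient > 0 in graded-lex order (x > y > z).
2*x^4 + 4*x^2*y^2 + 2*y^4 - x^2 - y^2 + 3*z^2 - 3

First, deg p = 4. No degree-3 surface has this shape.
Next, symmetry: every cross-section ⟂ z is a circle, so x, y appear only via x² + y².
Next, against the integer gridlines: the z-axis gridline crossings are at z ∈ {-1, 1}; a circular section at z = -1 has radius between 0 and 1.
Finally, assembling these constraints gives the stated polynomial.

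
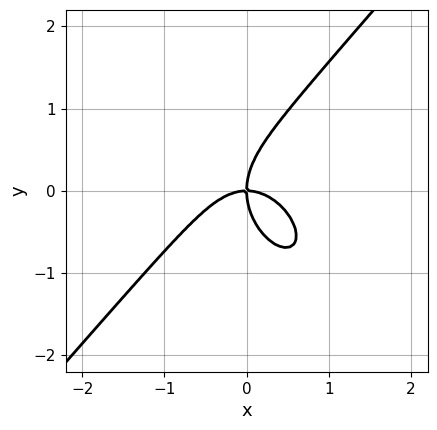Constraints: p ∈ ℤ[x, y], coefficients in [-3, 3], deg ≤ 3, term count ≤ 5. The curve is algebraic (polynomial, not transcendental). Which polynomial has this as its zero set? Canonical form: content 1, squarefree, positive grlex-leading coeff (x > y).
3*x^3 - 2*y^3 + 3*x*y

The degree is 3 — the shape is more complex than any degree-2 curve.
Observable constraints: it meets the y-axis at y = 0 (among the integer gridlines); it meets the x-axis at x = 0 (among the integer gridlines).
These observations pin down the coefficients.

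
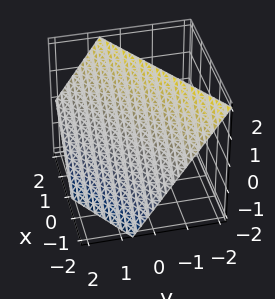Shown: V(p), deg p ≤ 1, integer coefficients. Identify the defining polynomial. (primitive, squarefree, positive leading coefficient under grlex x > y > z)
2*x - 3*y - 2*z + 2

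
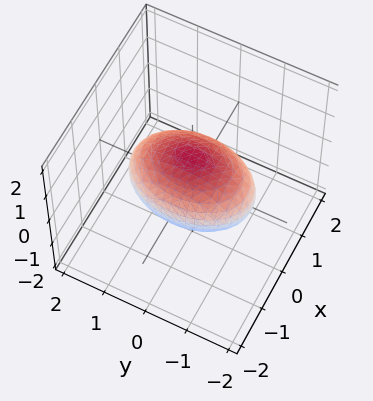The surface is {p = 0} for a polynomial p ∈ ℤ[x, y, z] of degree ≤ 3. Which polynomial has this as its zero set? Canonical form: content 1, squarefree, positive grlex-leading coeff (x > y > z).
2*x^2 + y^2 + 2*z^2 - 2

The degree is 2 — a closed, bounded, convex surface; a quadric.
Symmetries: it's symmetric under z → −z, forcing even powers of z; mirror symmetry x ↦ −x ⇒ only even powers of x; mirror symmetry y ↦ −y ⇒ only even powers of y.
From the axis intercepts and sections: among the integer gridlines, it crosses the z-axis at z ∈ {-1, 1}; among the integer gridlines, it crosses the x-axis at x ∈ {-1, 1}.
Fitting integer coefficients to these (and the overall shape) gives p.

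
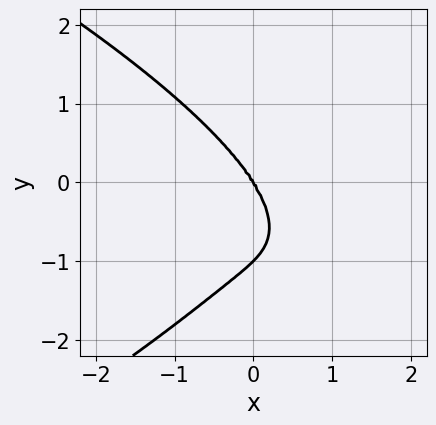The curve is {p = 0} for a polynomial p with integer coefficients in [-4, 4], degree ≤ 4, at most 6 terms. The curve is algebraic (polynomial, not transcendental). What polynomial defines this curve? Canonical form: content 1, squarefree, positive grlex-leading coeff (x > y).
2*y^4 + 3*x^3 + 2*x*y^2 + 2*y^3

1. deg p = 4. The shape is more complex than any degree-3 curve.
2. Checking where it meets the axes: one x-axis crossing is at x = 0; among the integer gridlines, it crosses the y-axis at y ∈ {-1, 0}.
3. These observations pin down the coefficients.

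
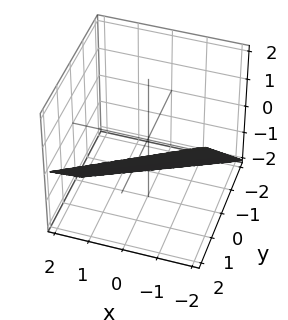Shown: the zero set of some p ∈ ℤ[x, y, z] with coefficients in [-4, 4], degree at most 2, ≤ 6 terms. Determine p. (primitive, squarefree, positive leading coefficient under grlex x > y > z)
x - 2*y + 2*z + 2

The degree is 1 — the surface is flat (a plane).
From the axis intercepts and sections: it crosses the y-axis at the gridline y = 1; it meets the x-axis at x = -2 (among the integer gridlines); one z-axis crossing is at z = -1.
Putting this together gives p.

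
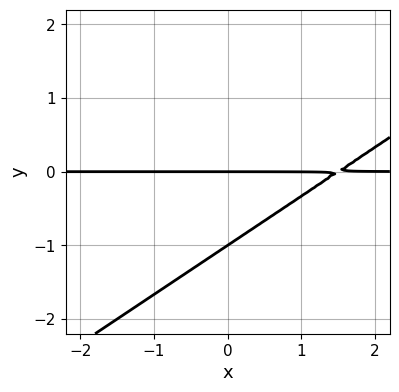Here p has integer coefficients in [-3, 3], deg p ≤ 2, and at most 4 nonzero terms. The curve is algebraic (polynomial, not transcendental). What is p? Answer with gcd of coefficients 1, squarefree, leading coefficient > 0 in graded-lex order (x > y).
2*x*y - 3*y^2 - 3*y

Degree: a generic line meets the curve in up to 2 points, so deg p = 2.
Observable constraints: the y-axis gridline crossings are at y ∈ {-1, 0}; every point of the x-axis in the box is on the curve.
Together with the visible shape, these determine p as stated.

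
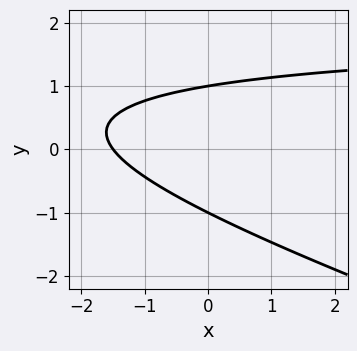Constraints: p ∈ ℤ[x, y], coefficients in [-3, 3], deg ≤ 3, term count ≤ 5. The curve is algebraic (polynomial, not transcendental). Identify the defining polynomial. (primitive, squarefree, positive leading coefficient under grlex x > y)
x*y + 3*y^2 - 2*x - 3

First, degree: the shape is more complex than any degree-1 curve, so deg p = 2.
Next, observable constraints: among the integer gridlines, it crosses the y-axis at y ∈ {-1, 1}.
Finally, together with the visible shape, these determine p as stated.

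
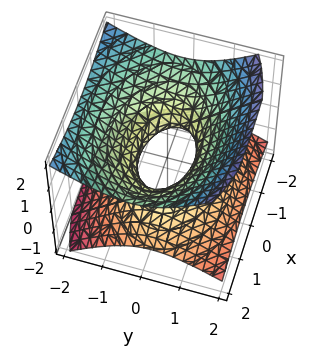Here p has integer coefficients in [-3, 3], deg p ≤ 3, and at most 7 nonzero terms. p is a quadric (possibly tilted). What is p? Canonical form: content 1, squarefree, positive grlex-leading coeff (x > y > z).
deg p = 2.
Checking where it meets the axes: the x-axis gridline crossings are at x ∈ {-1, 1}; the surface avoids every integer z-axis point in the box.
The integer polynomial consistent with all of this is the stated p.

x^2 + 2*y^2 + y*z - 3*z^2 - 1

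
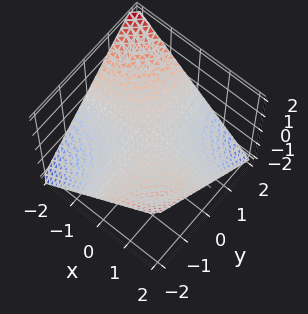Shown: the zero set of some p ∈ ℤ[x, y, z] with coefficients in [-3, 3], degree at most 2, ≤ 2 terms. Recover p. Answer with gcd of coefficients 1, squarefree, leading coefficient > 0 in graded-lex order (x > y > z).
x*y + 2*z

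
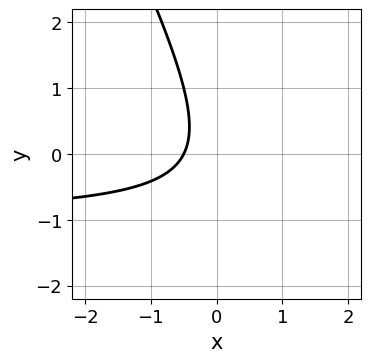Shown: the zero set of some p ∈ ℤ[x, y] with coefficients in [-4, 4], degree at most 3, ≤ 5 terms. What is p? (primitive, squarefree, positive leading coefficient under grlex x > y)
First, deg p = 2. A generic line meets the curve in up to 2 points.
Next, checking where it meets the axes: the curve avoids every integer y-axis point in the box.
Finally, putting this together gives p.

2*x*y + y^2 + 2*x + 1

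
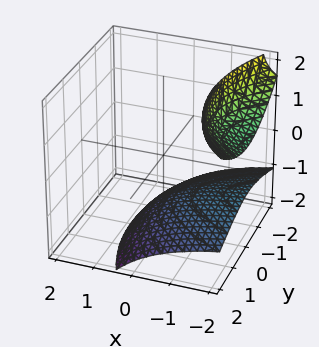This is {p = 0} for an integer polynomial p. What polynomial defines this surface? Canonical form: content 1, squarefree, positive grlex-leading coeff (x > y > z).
2*x*z^2 + z^3 + y^2 + 2

(a) I count 2 distinct pieces.
(b) deg p = 3.
(c) Reading off the gridlines: no y-intercept at any integer in the box; the surface avoids every integer x-axis point in the box.
(d) Solving for integer coefficients yields p as stated.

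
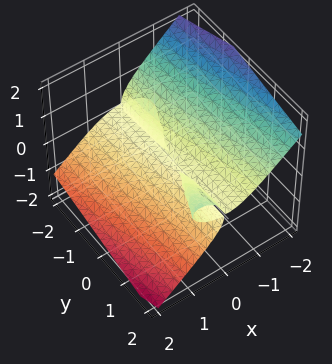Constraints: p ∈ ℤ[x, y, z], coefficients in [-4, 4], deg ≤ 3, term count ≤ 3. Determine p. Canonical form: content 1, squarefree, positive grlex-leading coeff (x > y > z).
2*x^3 - 2*x*y*z + 3*z^3

(a) The picture has 2 separate pieces. Treating them together as one polynomial.
(b) The degree is 3 — a generic line meets the surface in up to 3 points.
(c) Against the integer gridlines: it meets the z-axis at z = 0 (among the integer gridlines); it meets the x-axis at x = 0 (among the integer gridlines); the visible y-axis segment lies entirely on the surface.
(d) Putting this together gives p.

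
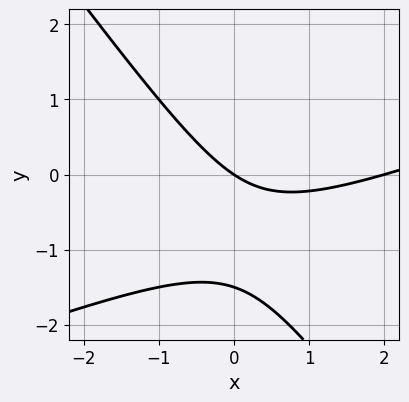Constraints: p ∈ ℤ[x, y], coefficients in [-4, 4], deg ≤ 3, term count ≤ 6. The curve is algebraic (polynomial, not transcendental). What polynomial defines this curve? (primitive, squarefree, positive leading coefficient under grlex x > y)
x^2 - 2*x*y - 2*y^2 - 2*x - 3*y

Degree: a generic line meets the curve in up to 2 points, so deg p = 2.
Checking where it meets the axes: among the integer gridlines, it crosses the x-axis at x ∈ {0, 2}; one y-axis crossing is at y = 0.
The integer polynomial consistent with all of this is the stated p.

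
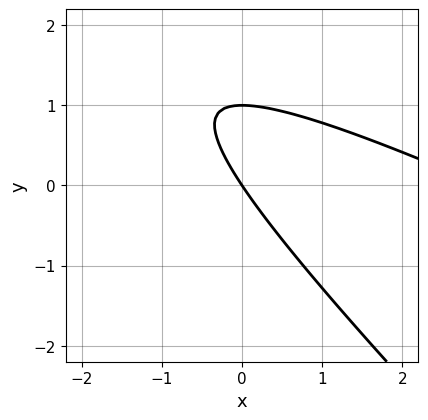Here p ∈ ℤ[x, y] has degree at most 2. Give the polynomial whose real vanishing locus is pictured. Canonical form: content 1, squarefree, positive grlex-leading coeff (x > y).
x^2 + 3*x*y + 2*y^2 - 3*x - 2*y

First, the degree is 2 — the shape is more complex than any degree-1 curve.
Next, against the integer gridlines: the y-axis gridline crossings are at y ∈ {0, 1}; one x-axis crossing is at x = 0.
Finally, assembling these constraints gives the stated polynomial.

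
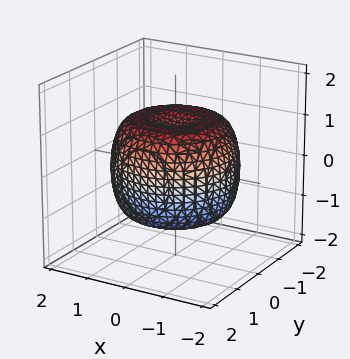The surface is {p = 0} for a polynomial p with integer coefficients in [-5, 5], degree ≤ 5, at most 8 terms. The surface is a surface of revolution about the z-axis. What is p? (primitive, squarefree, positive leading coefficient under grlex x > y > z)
2*x^4 + 4*x^2*y^2 + 2*y^4 - 3*x^2 - 3*y^2 + 3*z^2 - 3

(a) deg p = 4. The shape is more complex than any degree-3 surface.
(b) Symmetries: the z-axis is an axis of rotation, so x and y enter only as x² + y².
(c) Reading off the gridlines: a circular section at z = 1 has radius between 1 and 2; among the integer gridlines, it crosses the z-axis at z ∈ {-1, 1}.
(d) Fitting integer coefficients to these (and the overall shape) gives p.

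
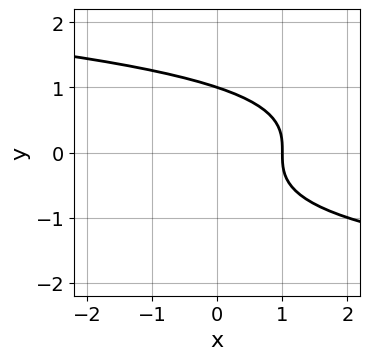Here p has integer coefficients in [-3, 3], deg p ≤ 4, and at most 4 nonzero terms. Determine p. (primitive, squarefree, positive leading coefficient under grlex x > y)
y^3 + x - 1

1. Degree: a generic line meets the curve in up to 3 points, so deg p = 3.
2. From the visible intercepts: it crosses the y-axis at the gridline y = 1; it crosses the x-axis at the gridline x = 1.
3. The integer polynomial consistent with all of this is the stated p.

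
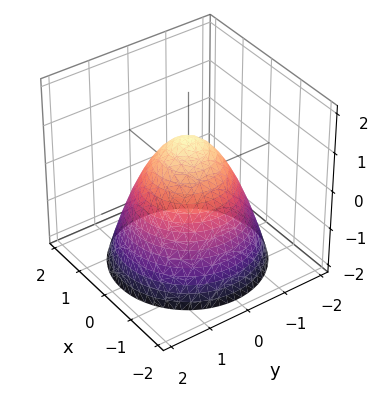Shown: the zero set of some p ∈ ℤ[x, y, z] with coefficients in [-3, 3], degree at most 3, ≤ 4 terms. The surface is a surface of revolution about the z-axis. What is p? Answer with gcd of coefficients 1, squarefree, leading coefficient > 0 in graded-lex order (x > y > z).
x^2 + y^2 + z - 1

1. Degree: no degree-1 surface has this shape, so deg p = 2.
2. Symmetries: rotational symmetry about the z-axis ⇒ p depends on x, y only through x² + y².
3. Observable constraints: it crosses the z-axis at the gridline z = 1; the y-axis gridline crossings are at y ∈ {-1, 1}; among the integer gridlines, it crosses the x-axis at x ∈ {-1, 1}.
4. Fitting integer coefficients to these (and the overall shape) gives p.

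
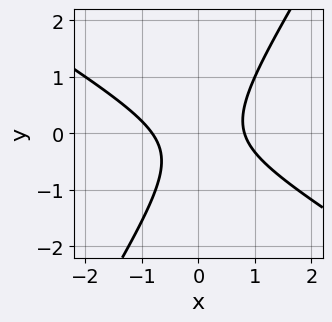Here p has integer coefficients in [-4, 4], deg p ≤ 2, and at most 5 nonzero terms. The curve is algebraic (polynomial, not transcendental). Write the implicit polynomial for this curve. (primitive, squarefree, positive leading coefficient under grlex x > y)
(a) The degree is 2 — the shape is more complex than any degree-1 curve.
(b) From the axis intercepts and sections: it misses every integer gridline on the y-axis.
(c) Assembling these constraints gives the stated polynomial.

3*x^2 + 3*x*y - 3*y^2 - y - 2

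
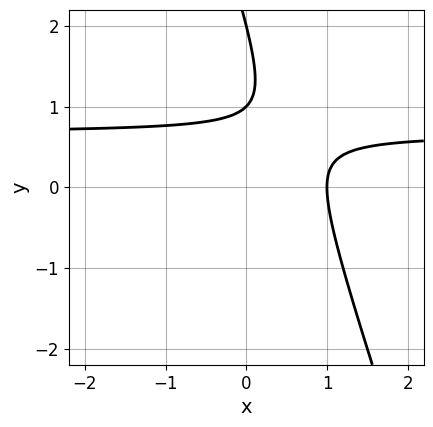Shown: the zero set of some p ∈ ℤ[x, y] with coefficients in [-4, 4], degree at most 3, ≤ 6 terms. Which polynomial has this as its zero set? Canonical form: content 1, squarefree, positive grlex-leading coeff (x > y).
The degree is 2 — no degree-1 curve has this shape.
From the axis intercepts and sections: one x-axis crossing is at x = 1; among the integer gridlines, it crosses the y-axis at y ∈ {1, 2}.
Fitting integer coefficients to these (and the overall shape) gives p.

3*x*y + y^2 - 2*x - 3*y + 2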